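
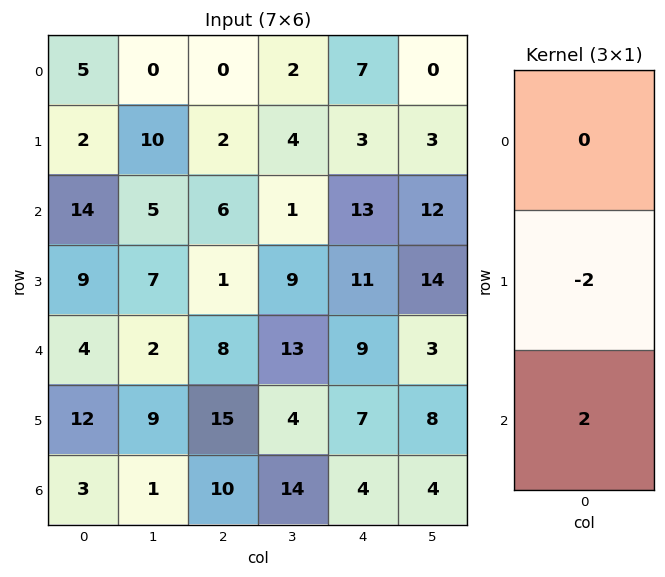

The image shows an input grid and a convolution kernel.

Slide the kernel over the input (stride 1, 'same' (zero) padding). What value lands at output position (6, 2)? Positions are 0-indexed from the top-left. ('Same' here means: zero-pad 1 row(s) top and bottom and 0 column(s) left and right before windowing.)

-20

The receptive field on the zero-padded input at this output position is [15 / 10 / 0]. Elementwise product with the kernel and sum: 10·-2 + 0·2.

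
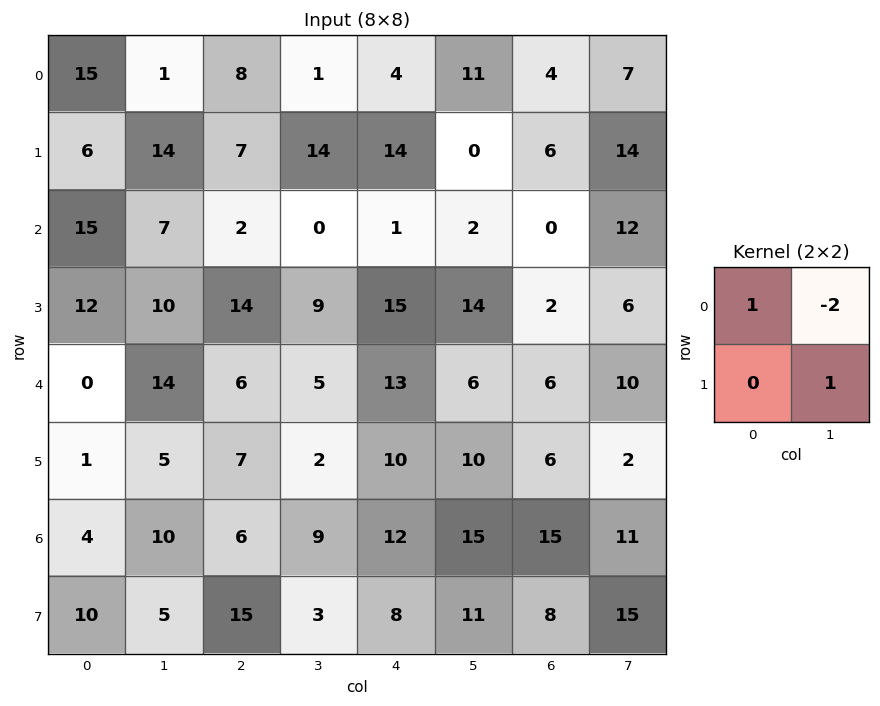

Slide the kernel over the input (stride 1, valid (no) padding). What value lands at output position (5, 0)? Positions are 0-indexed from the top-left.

The receptive field on the input at this output position is [1 5 / 4 10]. Elementwise product with the kernel and sum: 1·1 + 5·-2 + 10·1.

1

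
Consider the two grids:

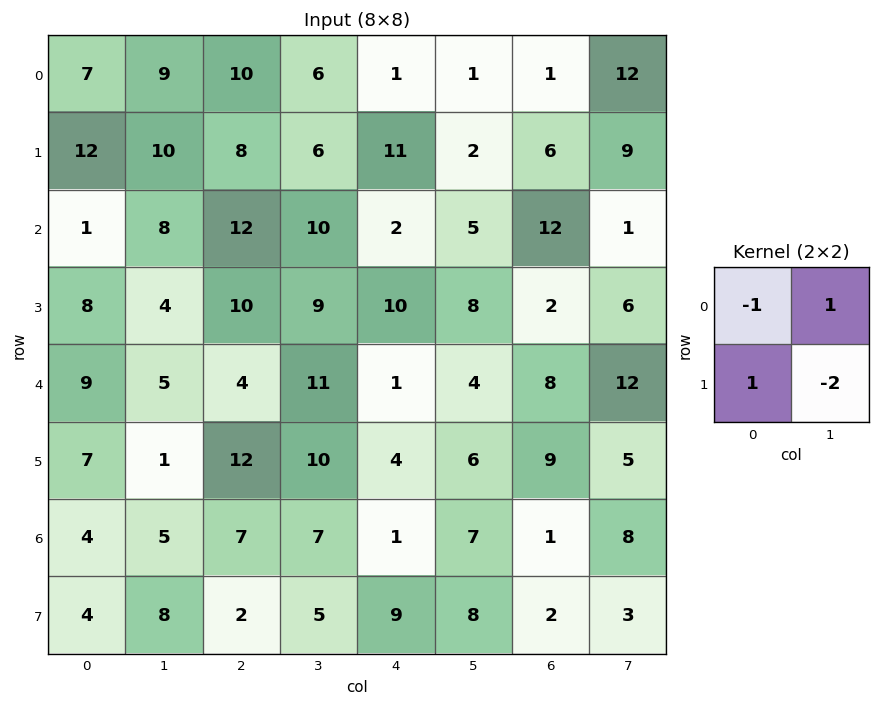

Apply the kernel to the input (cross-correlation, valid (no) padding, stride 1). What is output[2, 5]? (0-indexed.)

11

The receptive field on the input at this output position is [5 12 / 8 2]. Elementwise product with the kernel and sum: 5·-1 + 12·1 + 8·1 + 2·-2.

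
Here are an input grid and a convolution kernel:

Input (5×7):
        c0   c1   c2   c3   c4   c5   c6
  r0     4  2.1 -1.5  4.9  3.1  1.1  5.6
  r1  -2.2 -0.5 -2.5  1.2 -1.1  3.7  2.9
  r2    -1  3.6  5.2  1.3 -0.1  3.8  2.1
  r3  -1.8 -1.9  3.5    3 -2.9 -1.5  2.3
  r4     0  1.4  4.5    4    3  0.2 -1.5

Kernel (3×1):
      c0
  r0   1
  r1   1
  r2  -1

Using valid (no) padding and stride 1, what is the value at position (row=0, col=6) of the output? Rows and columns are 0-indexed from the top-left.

6.4

The receptive field on the input at this output position is [5.6 / 2.9 / 2.1]. Elementwise product with the kernel and sum: 5.6·1 + 2.9·1 + 2.1·-1.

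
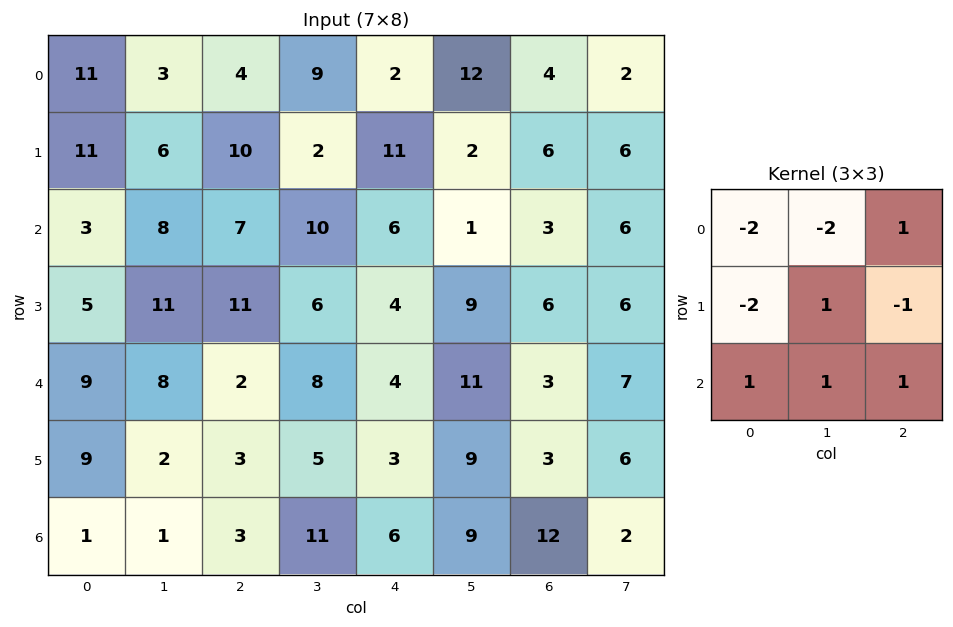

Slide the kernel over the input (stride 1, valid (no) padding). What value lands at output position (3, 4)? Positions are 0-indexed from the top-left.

The receptive field on the input at this output position is [4 9 6 / 4 11 3 / 3 9 3]. Elementwise product with the kernel and sum: 4·-2 + 9·-2 + 6·1 + 4·-2 + 11·1 + 3·-1 + 3·1 + 9·1 + 3·1.

-5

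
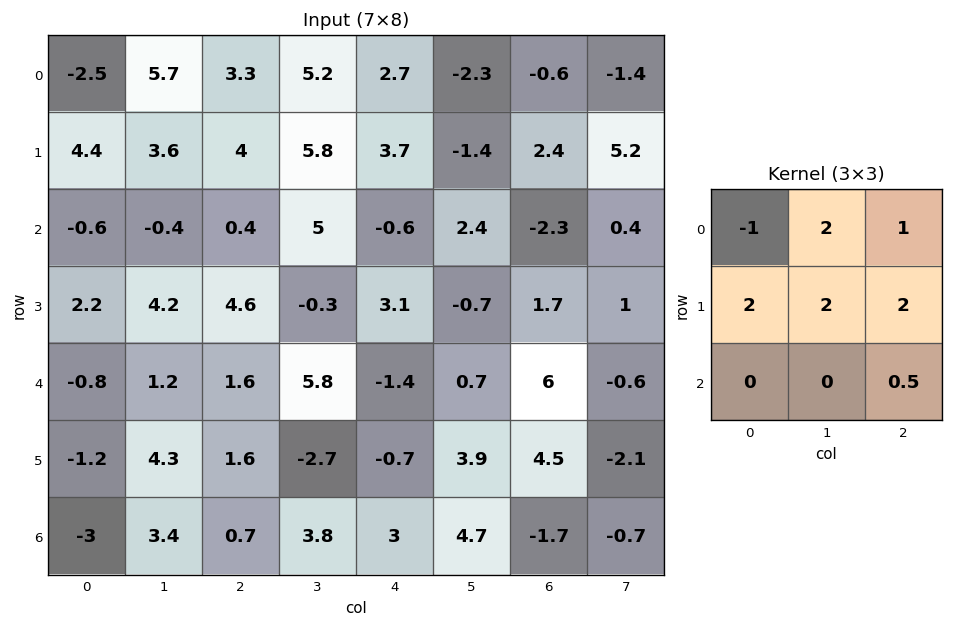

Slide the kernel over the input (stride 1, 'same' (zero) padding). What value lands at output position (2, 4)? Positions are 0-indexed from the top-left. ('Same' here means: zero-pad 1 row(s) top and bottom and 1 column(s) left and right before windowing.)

13.45

The receptive field on the zero-padded input at this output position is [5.8 3.7 -1.4 / 5 -0.6 2.4 / -0.3 3.1 -0.7]. Elementwise product with the kernel and sum: 5.8·-1 + 3.7·2 + -1.4·1 + 5·2 + -0.6·2 + 2.4·2 + -0.7·0.5.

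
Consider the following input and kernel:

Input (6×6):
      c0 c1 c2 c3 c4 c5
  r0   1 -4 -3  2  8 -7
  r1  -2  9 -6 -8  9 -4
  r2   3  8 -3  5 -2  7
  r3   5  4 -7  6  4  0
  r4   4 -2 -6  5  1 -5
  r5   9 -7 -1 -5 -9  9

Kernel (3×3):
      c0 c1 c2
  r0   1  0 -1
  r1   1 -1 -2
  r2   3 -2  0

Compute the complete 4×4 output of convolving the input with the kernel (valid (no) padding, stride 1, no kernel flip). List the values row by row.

-2 55 -46 19
12 44 -52 -1
37 8 -50 13
71 -27 -17 23

Output[0,0]: The receptive field on the input at this output position is [1 -4 -3 / -2 9 -6 / 3 8 -3]. Elementwise product with the kernel and sum: 1·1 + -3·-1 + -2·1 + 9·-1 + -6·-2 + 3·3 + 8·-2.
Output[0,1]: The receptive field on the input at this output position is [-4 -3 2 / 9 -6 -8 / 8 -3 5]. Elementwise product with the kernel and sum: -4·1 + 2·-1 + 9·1 + -6·-1 + -8·-2 + 8·3 + -3·-2.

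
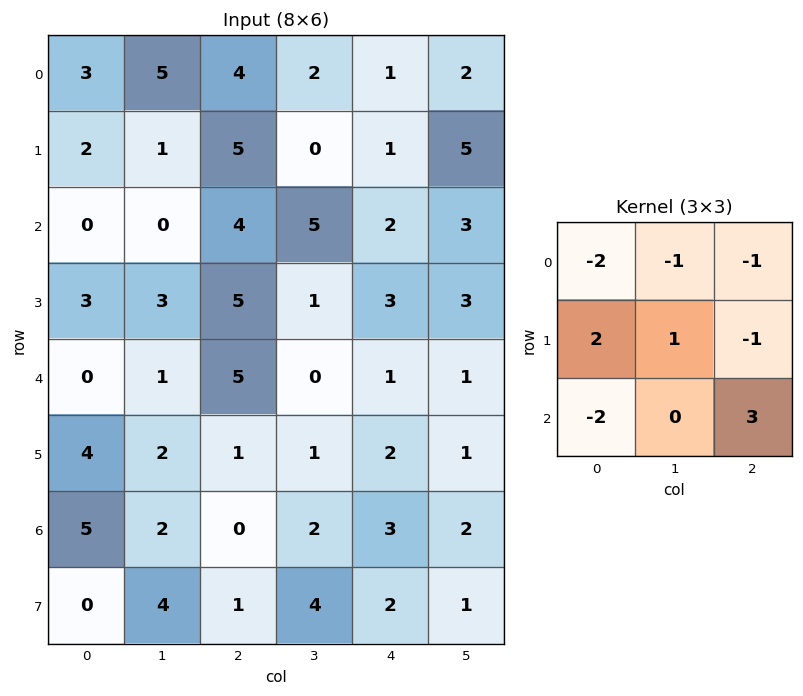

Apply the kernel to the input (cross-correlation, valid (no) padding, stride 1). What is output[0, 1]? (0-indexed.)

The receptive field on the input at this output position is [5 4 2 / 1 5 0 / 0 4 5]. Elementwise product with the kernel and sum: 5·-2 + 4·-1 + 2·-1 + 1·2 + 5·1 + 0·-1 + 0·-2 + 5·3.

6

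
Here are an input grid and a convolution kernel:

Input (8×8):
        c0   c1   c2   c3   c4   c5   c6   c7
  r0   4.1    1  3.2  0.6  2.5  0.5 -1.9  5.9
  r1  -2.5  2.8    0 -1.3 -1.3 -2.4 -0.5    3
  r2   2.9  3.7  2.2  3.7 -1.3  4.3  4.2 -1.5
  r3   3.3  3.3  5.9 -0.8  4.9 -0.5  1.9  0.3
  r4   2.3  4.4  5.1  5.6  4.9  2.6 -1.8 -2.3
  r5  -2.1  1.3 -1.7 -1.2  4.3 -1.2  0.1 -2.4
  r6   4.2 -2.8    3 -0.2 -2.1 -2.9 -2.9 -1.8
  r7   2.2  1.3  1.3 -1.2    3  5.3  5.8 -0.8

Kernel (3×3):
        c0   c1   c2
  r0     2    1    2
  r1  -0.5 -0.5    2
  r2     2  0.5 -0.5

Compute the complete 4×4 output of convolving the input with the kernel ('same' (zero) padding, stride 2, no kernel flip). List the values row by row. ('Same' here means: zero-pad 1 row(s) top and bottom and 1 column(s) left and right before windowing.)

-2.7 5.35 -2.6 5.95
9.05 17.4 -0.2 -6.75
15.85 19.7 2.6 -4.65
-6.75 1.85 -8.7 6.1

Output[0,0]: The receptive field on the zero-padded input at this output position is [0 0 0 / 0 4.1 1 / 0 -2.5 2.8]. Elementwise product with the kernel and sum: 0·2 + 0·1 + 0·2 + 0·-0.5 + 4.1·-0.5 + 1·2 + 0·2 + -2.5·0.5 + 2.8·-0.5.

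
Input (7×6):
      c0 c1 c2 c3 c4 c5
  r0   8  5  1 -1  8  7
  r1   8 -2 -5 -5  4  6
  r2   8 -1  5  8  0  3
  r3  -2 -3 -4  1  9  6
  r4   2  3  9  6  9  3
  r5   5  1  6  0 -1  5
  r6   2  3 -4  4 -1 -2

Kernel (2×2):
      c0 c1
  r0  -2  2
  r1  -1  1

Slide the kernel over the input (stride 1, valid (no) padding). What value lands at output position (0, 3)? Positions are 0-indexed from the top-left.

27

The receptive field on the input at this output position is [-1 8 / -5 4]. Elementwise product with the kernel and sum: -1·-2 + 8·2 + -5·-1 + 4·1.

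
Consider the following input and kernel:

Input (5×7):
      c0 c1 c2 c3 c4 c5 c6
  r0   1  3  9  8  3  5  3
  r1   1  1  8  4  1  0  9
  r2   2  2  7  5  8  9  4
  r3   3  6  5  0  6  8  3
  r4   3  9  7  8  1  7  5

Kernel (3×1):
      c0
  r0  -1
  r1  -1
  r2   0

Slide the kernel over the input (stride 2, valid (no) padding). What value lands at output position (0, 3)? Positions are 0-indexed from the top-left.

The receptive field on the input at this output position is [3 / 9 / 4]. Elementwise product with the kernel and sum: 3·-1 + 9·-1.

-12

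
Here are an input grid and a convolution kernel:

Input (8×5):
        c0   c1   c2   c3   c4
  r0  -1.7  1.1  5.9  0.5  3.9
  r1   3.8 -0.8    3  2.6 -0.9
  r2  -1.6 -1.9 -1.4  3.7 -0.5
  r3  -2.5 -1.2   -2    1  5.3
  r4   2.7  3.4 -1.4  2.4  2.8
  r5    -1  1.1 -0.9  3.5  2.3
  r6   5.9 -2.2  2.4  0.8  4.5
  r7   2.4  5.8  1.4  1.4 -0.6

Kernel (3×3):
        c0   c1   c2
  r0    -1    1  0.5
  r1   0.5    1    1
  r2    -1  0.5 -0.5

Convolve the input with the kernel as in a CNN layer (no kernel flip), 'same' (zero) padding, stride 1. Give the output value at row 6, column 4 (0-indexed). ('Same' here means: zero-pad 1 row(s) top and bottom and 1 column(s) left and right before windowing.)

2

The receptive field on the zero-padded input at this output position is [3.5 2.3 0 / 0.8 4.5 0 / 1.4 -0.6 0]. Elementwise product with the kernel and sum: 3.5·-1 + 2.3·1 + 0·0.5 + 0.8·0.5 + 4.5·1 + 0·1 + 1.4·-1 + -0.6·0.5 + 0·-0.5.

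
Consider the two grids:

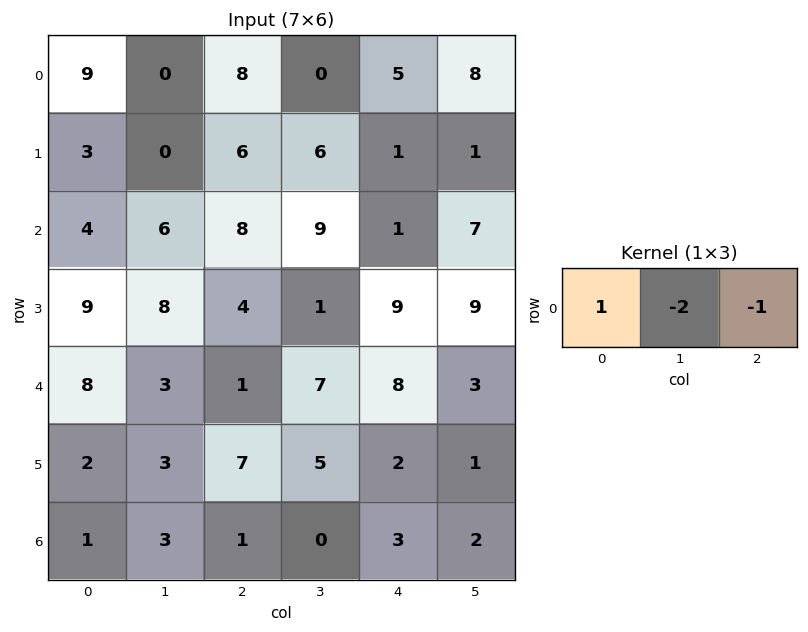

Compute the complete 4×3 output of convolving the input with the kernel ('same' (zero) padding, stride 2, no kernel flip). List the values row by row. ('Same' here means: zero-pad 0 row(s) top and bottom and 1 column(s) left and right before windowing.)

Output[0,0]: The receptive field on the zero-padded input at this output position is [0 9 0]. Elementwise product with the kernel and sum: 0·1 + 9·-2 + 0·-1.

-18 -16 -18
-14 -19 0
-19 -6 -12
-5 1 -8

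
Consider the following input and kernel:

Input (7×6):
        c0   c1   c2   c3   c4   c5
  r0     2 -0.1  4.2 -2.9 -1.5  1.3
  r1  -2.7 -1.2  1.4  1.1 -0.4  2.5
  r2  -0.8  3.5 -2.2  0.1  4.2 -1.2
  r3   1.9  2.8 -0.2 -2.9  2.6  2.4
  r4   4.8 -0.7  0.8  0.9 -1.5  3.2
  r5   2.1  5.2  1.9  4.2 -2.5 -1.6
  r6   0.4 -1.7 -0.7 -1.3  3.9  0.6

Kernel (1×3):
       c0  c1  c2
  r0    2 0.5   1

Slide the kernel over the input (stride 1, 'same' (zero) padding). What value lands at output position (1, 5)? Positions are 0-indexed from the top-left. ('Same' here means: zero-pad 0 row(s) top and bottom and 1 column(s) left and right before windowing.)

0.45

The receptive field on the zero-padded input at this output position is [-0.4 2.5 0]. Elementwise product with the kernel and sum: -0.4·2 + 2.5·0.5 + 0·1.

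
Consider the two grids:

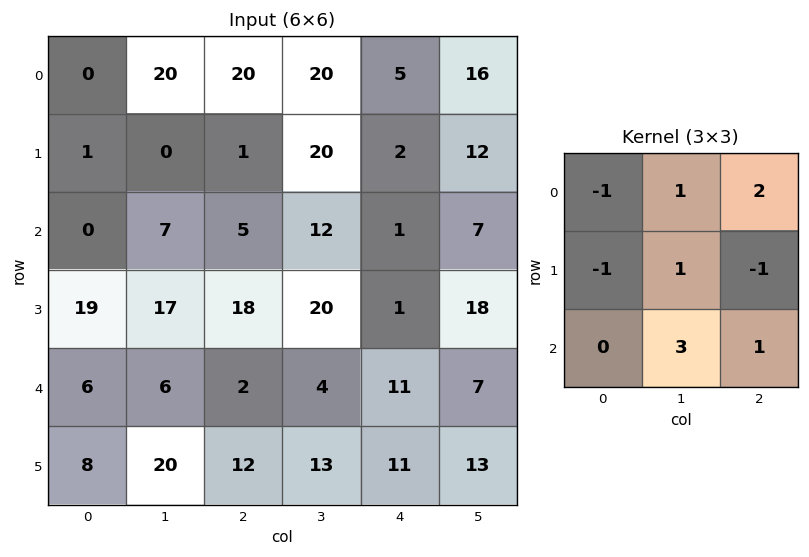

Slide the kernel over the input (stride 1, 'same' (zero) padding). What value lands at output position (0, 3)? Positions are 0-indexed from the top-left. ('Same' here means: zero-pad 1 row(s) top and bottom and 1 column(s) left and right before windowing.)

57

The receptive field on the zero-padded input at this output position is [0 0 0 / 20 20 5 / 1 20 2]. Elementwise product with the kernel and sum: 0·-1 + 0·1 + 0·2 + 20·-1 + 20·1 + 5·-1 + 20·3 + 2·1.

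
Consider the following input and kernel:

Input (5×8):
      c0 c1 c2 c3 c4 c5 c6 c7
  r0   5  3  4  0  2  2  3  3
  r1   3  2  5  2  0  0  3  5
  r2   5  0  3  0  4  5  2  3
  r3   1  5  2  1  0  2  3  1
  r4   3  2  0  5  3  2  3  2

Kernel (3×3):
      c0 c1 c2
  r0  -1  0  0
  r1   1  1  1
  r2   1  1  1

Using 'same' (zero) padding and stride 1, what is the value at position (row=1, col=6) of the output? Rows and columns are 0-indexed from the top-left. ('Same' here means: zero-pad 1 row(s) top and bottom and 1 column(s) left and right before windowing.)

The receptive field on the zero-padded input at this output position is [2 3 3 / 0 3 5 / 5 2 3]. Elementwise product with the kernel and sum: 2·-1 + 0·1 + 3·1 + 5·1 + 5·1 + 2·1 + 3·1.

16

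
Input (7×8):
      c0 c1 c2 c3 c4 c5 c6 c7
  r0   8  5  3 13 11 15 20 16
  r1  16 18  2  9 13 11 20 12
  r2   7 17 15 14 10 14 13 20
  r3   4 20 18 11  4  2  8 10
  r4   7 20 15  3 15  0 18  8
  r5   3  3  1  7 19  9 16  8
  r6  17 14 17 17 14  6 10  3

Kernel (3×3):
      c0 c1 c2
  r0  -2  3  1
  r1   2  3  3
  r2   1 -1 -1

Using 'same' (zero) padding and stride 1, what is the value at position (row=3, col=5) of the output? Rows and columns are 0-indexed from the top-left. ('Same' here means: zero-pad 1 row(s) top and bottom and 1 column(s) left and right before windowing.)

70

The receptive field on the zero-padded input at this output position is [10 14 13 / 4 2 8 / 15 0 18]. Elementwise product with the kernel and sum: 10·-2 + 14·3 + 13·1 + 4·2 + 2·3 + 8·3 + 15·1 + 0·-1 + 18·-1.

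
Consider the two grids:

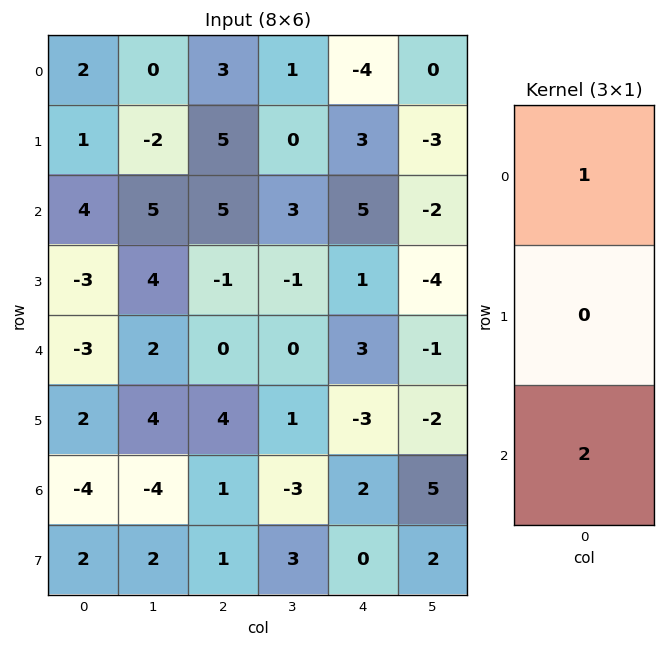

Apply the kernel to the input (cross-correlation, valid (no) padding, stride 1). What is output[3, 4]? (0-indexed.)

The receptive field on the input at this output position is [1 / 3 / -3]. Elementwise product with the kernel and sum: 1·1 + -3·2.

-5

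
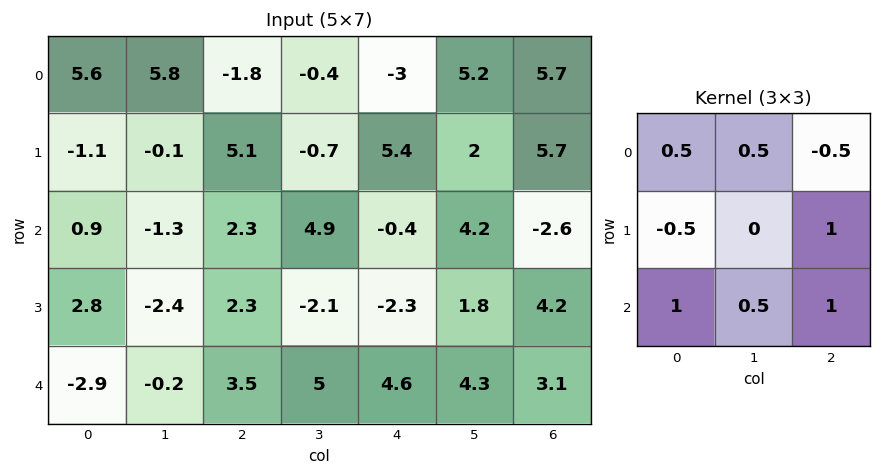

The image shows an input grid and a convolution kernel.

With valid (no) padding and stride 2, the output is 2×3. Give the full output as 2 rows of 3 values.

14.8 7.6 0.35
0.05 10.95 18.4

Output[0,0]: The receptive field on the input at this output position is [5.6 5.8 -1.8 / -1.1 -0.1 5.1 / 0.9 -1.3 2.3]. Elementwise product with the kernel and sum: 5.6·0.5 + 5.8·0.5 + -1.8·-0.5 + -1.1·-0.5 + 5.1·1 + 0.9·1 + -1.3·0.5 + 2.3·1.
Output[0,1]: The receptive field on the input at this output position is [-1.8 -0.4 -3 / 5.1 -0.7 5.4 / 2.3 4.9 -0.4]. Elementwise product with the kernel and sum: -1.8·0.5 + -0.4·0.5 + -3·-0.5 + 5.1·-0.5 + 5.4·1 + 2.3·1 + 4.9·0.5 + -0.4·1.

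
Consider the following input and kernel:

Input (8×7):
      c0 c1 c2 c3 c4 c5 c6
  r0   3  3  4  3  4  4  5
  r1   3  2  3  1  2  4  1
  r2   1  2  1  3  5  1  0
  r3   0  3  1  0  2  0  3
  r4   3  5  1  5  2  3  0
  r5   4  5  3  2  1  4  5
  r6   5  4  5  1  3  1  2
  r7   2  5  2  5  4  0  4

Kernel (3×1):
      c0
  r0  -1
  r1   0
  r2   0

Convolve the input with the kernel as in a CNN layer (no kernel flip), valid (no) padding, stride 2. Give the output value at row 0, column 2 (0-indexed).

The receptive field on the input at this output position is [4 / 2 / 5]. Elementwise product with the kernel and sum: 4·-1.

-4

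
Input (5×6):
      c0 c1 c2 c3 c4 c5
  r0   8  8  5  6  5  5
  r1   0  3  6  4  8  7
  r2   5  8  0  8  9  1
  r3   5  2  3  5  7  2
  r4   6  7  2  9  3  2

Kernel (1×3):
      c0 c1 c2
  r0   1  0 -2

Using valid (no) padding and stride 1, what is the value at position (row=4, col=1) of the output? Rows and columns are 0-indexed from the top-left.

The receptive field on the input at this output position is [7 2 9]. Elementwise product with the kernel and sum: 7·1 + 9·-2.

-11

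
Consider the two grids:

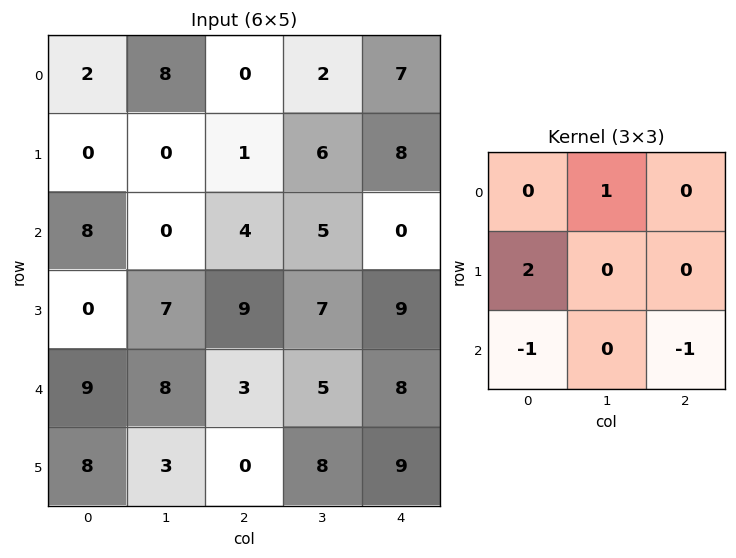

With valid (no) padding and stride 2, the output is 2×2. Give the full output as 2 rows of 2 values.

-4 0
-12 12

Output[0,0]: The receptive field on the input at this output position is [2 8 0 / 0 0 1 / 8 0 4]. Elementwise product with the kernel and sum: 8·1 + 0·2 + 8·-1 + 4·-1.
Output[0,1]: The receptive field on the input at this output position is [0 2 7 / 1 6 8 / 4 5 0]. Elementwise product with the kernel and sum: 2·1 + 1·2 + 4·-1 + 0·-1.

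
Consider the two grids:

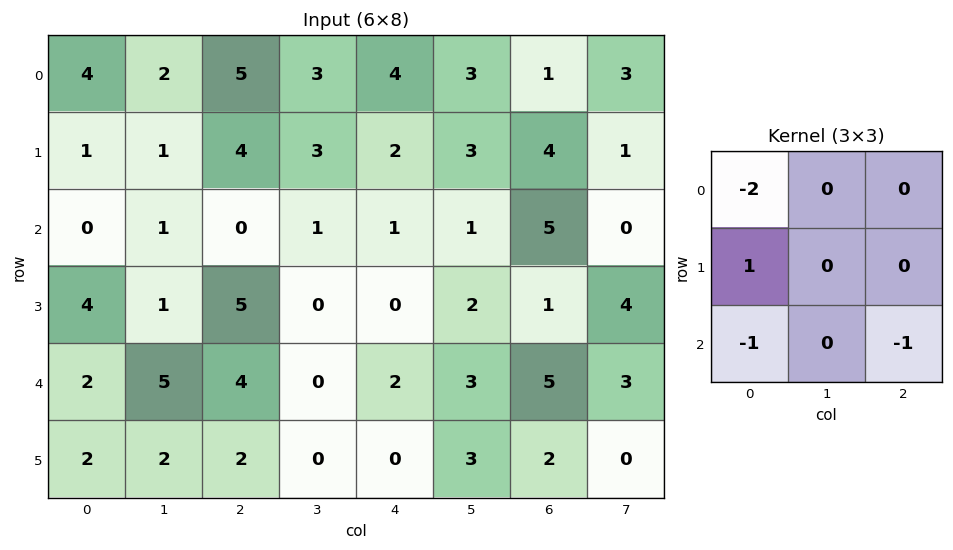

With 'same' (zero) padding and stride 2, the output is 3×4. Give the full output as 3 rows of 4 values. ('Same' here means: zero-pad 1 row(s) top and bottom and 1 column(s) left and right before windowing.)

Output[0,0]: The receptive field on the zero-padded input at this output position is [0 0 0 / 0 4 2 / 0 1 1]. Elementwise product with the kernel and sum: 0·-2 + 0·1 + 0·-1 + 1·-1.

-1 -2 -3 -1
-1 -2 -7 -11
-2 1 -3 -4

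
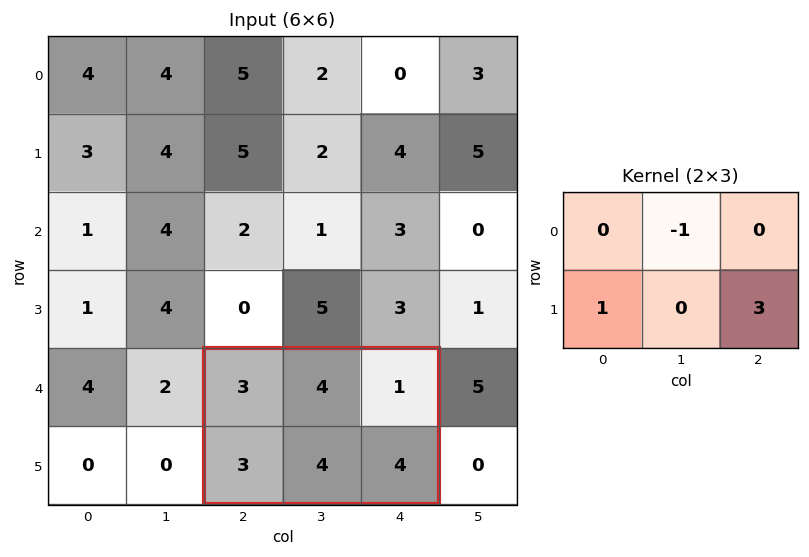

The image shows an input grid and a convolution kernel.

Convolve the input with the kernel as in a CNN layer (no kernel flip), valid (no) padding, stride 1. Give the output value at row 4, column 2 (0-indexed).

11

The receptive field on the input at this output position is [3 4 1 / 3 4 4]. Elementwise product with the kernel and sum: 4·-1 + 3·1 + 4·3.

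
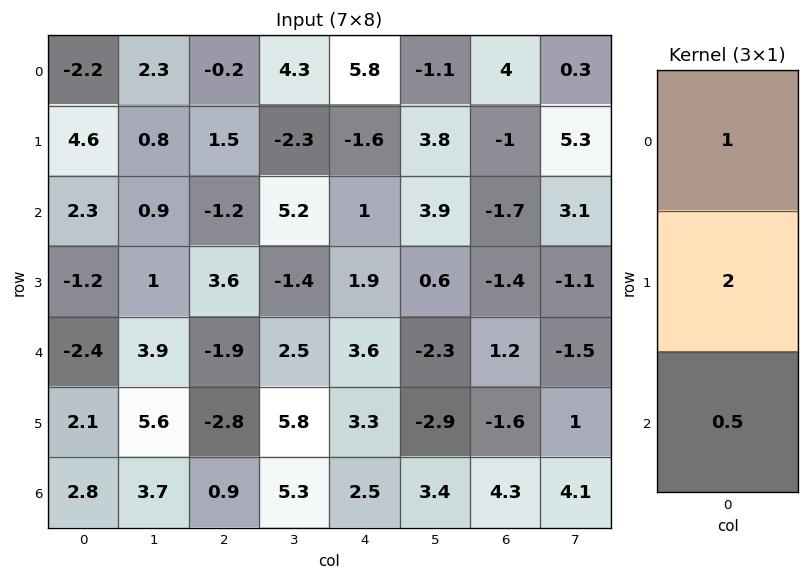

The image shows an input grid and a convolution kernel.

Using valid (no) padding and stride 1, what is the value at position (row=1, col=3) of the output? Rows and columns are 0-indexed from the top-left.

7.4

The receptive field on the input at this output position is [-2.3 / 5.2 / -1.4]. Elementwise product with the kernel and sum: -2.3·1 + 5.2·2 + -1.4·0.5.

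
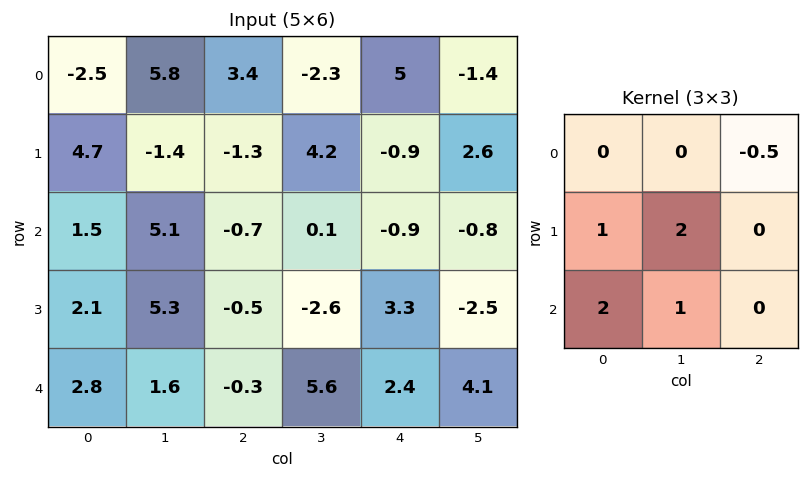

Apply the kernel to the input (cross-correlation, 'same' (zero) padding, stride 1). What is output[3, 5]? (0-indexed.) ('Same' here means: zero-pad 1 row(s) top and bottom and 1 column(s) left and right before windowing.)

7.2

The receptive field on the zero-padded input at this output position is [-0.9 -0.8 0 / 3.3 -2.5 0 / 2.4 4.1 0]. Elementwise product with the kernel and sum: 0·-0.5 + 3.3·1 + -2.5·2 + 2.4·2 + 4.1·1.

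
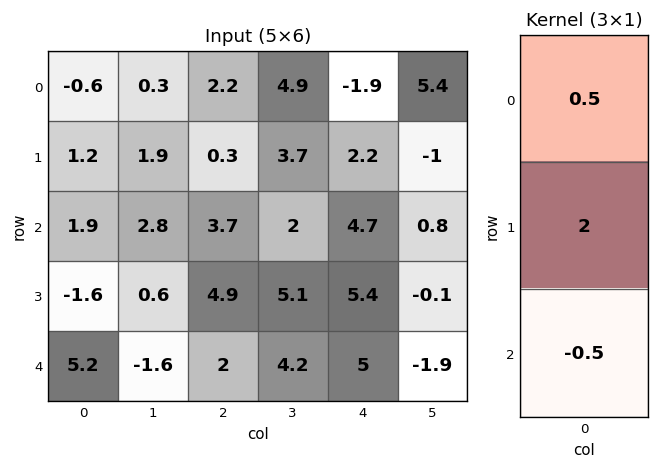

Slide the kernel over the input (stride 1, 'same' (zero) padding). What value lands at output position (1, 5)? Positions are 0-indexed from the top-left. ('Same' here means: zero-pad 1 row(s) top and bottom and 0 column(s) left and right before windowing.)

0.3

The receptive field on the zero-padded input at this output position is [5.4 / -1 / 0.8]. Elementwise product with the kernel and sum: 5.4·0.5 + -1·2 + 0.8·-0.5.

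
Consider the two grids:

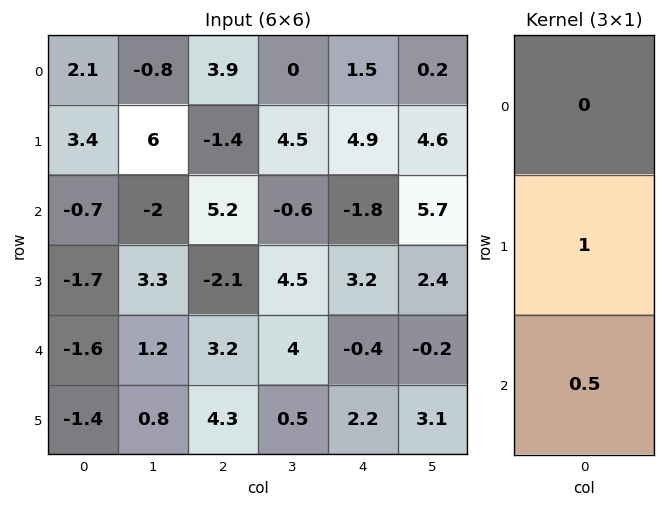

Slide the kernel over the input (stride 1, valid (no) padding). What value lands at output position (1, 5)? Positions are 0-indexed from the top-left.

6.9

The receptive field on the input at this output position is [4.6 / 5.7 / 2.4]. Elementwise product with the kernel and sum: 5.7·1 + 2.4·0.5.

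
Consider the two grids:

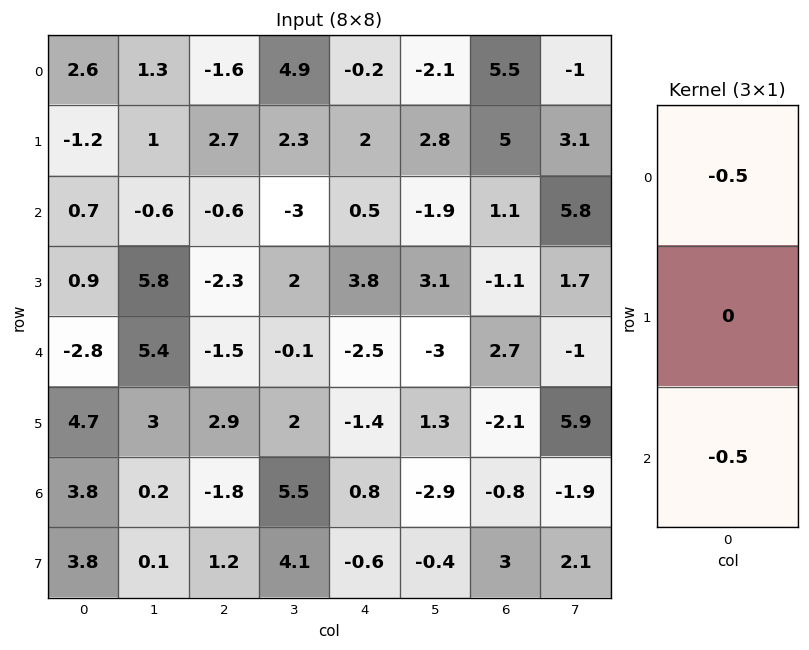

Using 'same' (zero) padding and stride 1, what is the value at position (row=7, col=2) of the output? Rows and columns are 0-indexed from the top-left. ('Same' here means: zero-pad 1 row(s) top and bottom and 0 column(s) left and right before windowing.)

The receptive field on the zero-padded input at this output position is [-1.8 / 1.2 / 0]. Elementwise product with the kernel and sum: -1.8·-0.5 + 0·-0.5.

0.9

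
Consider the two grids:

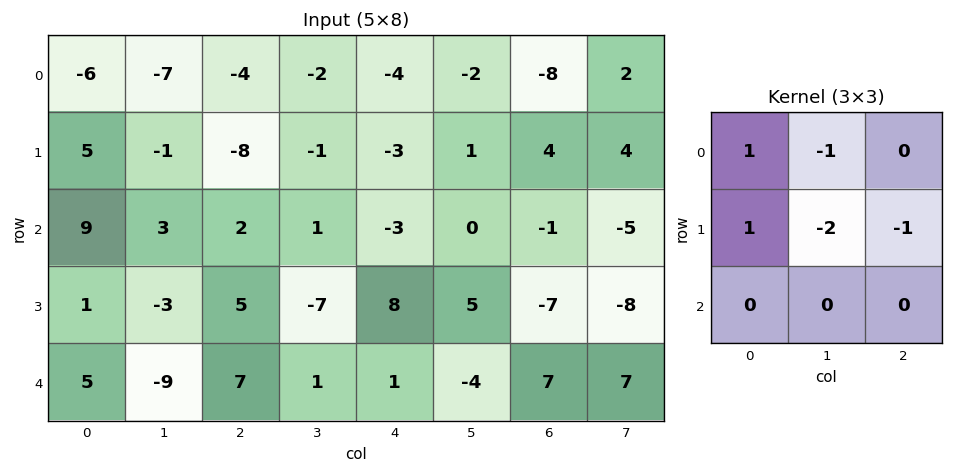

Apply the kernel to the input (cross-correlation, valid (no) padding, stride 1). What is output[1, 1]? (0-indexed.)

5

The receptive field on the input at this output position is [-1 -8 -1 / 3 2 1 / -3 5 -7]. Elementwise product with the kernel and sum: -1·1 + -8·-1 + 3·1 + 2·-2 + 1·-1.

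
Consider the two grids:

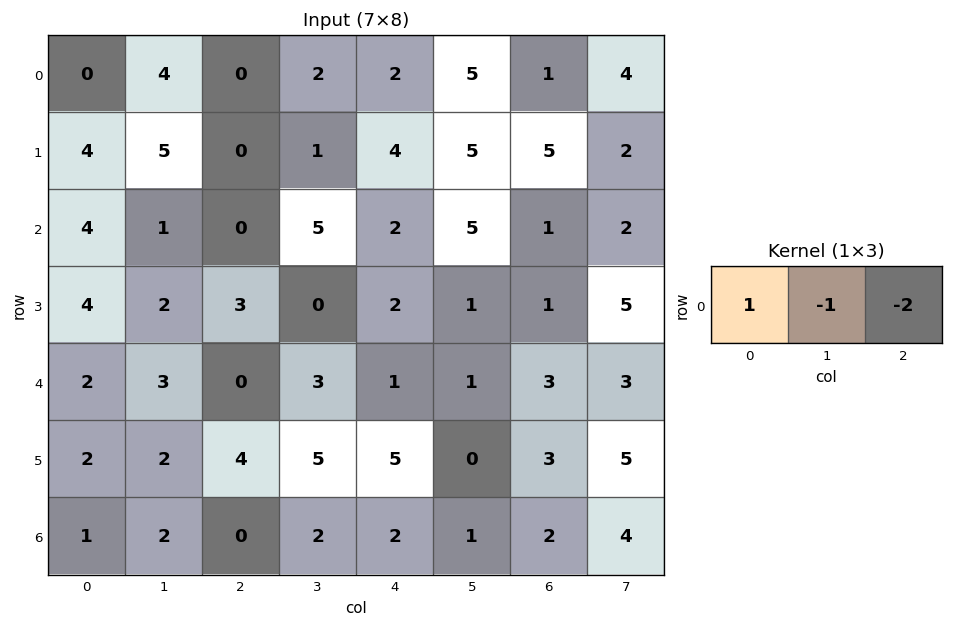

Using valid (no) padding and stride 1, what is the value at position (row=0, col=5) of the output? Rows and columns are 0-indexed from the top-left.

-4

The receptive field on the input at this output position is [5 1 4]. Elementwise product with the kernel and sum: 5·1 + 1·-1 + 4·-2.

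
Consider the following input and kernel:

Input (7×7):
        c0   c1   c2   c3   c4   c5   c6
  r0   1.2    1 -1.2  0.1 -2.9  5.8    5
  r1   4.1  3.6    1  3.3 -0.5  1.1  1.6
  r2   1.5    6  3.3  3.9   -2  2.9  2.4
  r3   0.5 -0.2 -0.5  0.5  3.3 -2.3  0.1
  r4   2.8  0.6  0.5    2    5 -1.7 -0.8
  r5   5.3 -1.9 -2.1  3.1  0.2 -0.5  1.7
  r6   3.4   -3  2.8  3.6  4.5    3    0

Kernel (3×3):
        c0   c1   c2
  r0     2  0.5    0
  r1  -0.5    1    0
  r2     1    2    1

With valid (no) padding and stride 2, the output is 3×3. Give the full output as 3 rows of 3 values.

21.25 9.55 4.65
10.05 18.8 -5.7
1.55 20.65 19.05

Output[0,0]: The receptive field on the input at this output position is [1.2 1 -1.2 / 4.1 3.6 1 / 1.5 6 3.3]. Elementwise product with the kernel and sum: 1.2·2 + 1·0.5 + 4.1·-0.5 + 3.6·1 + 1.5·1 + 6·2 + 3.3·1.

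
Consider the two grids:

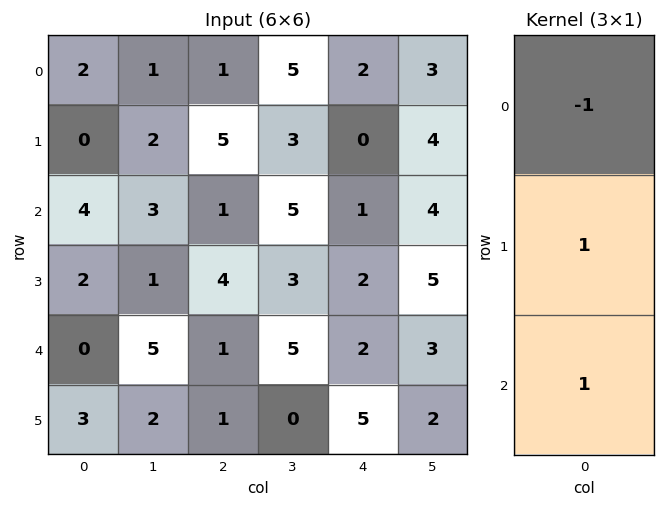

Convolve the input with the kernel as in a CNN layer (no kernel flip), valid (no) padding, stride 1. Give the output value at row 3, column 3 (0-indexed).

The receptive field on the input at this output position is [3 / 5 / 0]. Elementwise product with the kernel and sum: 3·-1 + 5·1 + 0·1.

2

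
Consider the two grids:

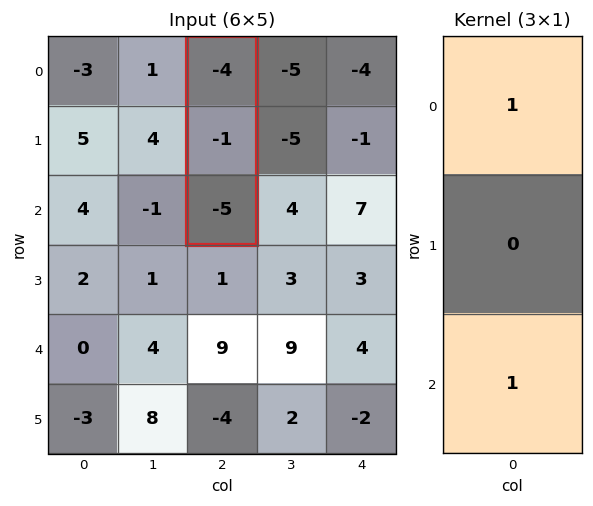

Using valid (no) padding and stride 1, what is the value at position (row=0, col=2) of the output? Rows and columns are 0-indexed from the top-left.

The receptive field on the input at this output position is [-4 / -1 / -5]. Elementwise product with the kernel and sum: -4·1 + -5·1.

-9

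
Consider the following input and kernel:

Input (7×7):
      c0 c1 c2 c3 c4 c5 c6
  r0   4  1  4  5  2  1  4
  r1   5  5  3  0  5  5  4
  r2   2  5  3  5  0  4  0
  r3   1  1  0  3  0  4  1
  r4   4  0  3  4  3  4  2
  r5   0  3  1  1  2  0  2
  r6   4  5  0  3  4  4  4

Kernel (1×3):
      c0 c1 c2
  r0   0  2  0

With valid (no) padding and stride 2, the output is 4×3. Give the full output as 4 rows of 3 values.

2 10 2
10 10 8
0 8 8
10 6 8

Output[0,0]: The receptive field on the input at this output position is [4 1 4]. Elementwise product with the kernel and sum: 1·2.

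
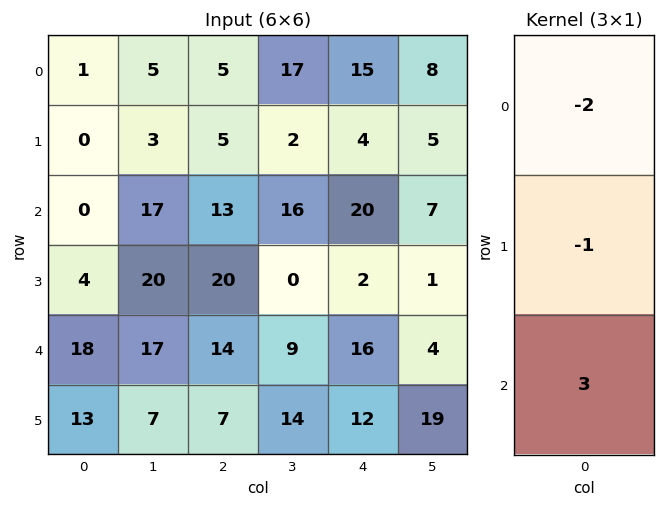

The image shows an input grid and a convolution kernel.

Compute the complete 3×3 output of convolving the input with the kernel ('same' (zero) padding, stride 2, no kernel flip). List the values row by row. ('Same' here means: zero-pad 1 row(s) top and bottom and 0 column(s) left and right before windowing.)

Output[0,0]: The receptive field on the zero-padded input at this output position is [0 / 1 / 0]. Elementwise product with the kernel and sum: 0·-2 + 1·-1 + 0·3.

-1 10 -3
12 37 -22
13 -33 16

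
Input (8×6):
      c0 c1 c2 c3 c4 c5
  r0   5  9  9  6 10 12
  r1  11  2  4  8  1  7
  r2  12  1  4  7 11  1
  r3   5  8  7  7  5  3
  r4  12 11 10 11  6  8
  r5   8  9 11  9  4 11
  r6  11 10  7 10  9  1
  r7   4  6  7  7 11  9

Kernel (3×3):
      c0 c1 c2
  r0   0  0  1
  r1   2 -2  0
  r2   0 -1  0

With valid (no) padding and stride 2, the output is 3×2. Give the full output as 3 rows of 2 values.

26 -5
-13 0
-2 0

Output[0,0]: The receptive field on the input at this output position is [5 9 9 / 11 2 4 / 12 1 4]. Elementwise product with the kernel and sum: 9·1 + 11·2 + 2·-2 + 1·-1.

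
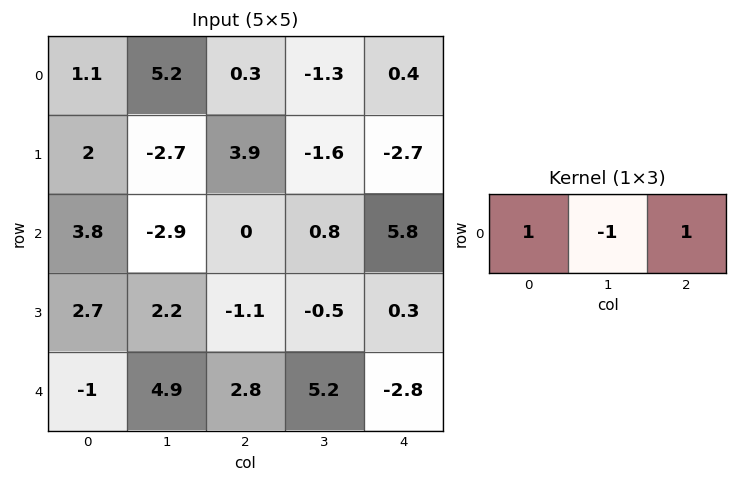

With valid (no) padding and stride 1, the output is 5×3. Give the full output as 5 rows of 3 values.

Output[0,0]: The receptive field on the input at this output position is [1.1 5.2 0.3]. Elementwise product with the kernel and sum: 1.1·1 + 5.2·-1 + 0.3·1.

-3.8 3.6 2
8.6 -8.2 2.8
6.7 -2.1 5
-0.6 2.8 -0.3
-3.1 7.3 -5.2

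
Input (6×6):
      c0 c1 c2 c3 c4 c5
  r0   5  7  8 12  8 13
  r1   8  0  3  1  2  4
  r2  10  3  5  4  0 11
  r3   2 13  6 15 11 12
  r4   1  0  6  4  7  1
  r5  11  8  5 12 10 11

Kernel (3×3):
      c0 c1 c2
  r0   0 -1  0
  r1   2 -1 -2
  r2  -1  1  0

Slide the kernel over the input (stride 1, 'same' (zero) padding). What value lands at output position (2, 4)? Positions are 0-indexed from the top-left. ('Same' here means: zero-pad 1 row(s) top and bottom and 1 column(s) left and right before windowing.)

-20

The receptive field on the zero-padded input at this output position is [1 2 4 / 4 0 11 / 15 11 12]. Elementwise product with the kernel and sum: 2·-1 + 4·2 + 0·-1 + 11·-2 + 15·-1 + 11·1.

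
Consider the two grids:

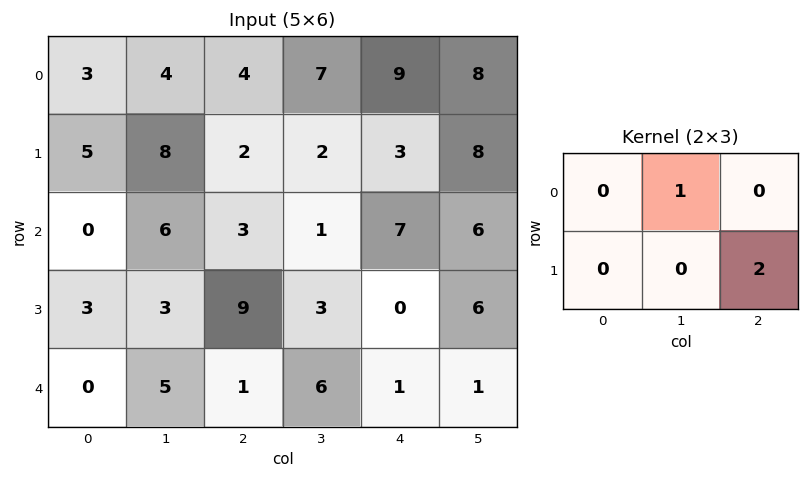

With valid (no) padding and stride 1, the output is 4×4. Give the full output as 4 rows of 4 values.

Output[0,0]: The receptive field on the input at this output position is [3 4 4 / 5 8 2]. Elementwise product with the kernel and sum: 4·1 + 2·2.

8 8 13 25
14 4 16 15
24 9 1 19
5 21 5 2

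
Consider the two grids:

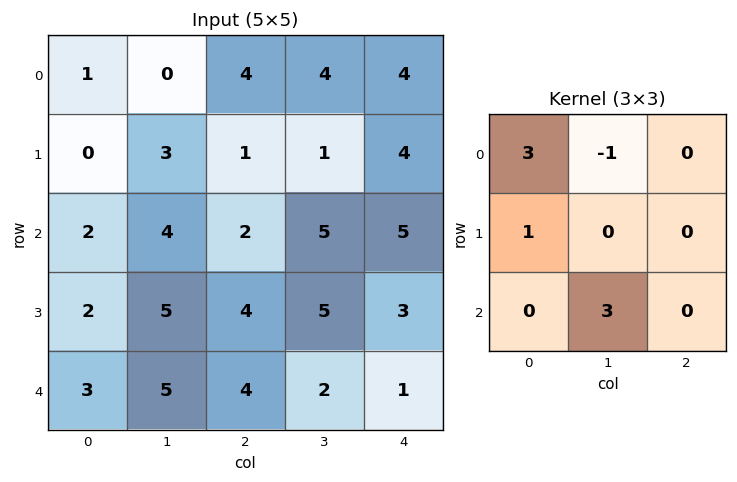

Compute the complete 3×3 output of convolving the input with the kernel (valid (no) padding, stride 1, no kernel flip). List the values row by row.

15 5 24
14 24 19
19 27 11

Output[0,0]: The receptive field on the input at this output position is [1 0 4 / 0 3 1 / 2 4 2]. Elementwise product with the kernel and sum: 1·3 + 0·-1 + 0·1 + 4·3.
Output[0,1]: The receptive field on the input at this output position is [0 4 4 / 3 1 1 / 4 2 5]. Elementwise product with the kernel and sum: 0·3 + 4·-1 + 3·1 + 2·3.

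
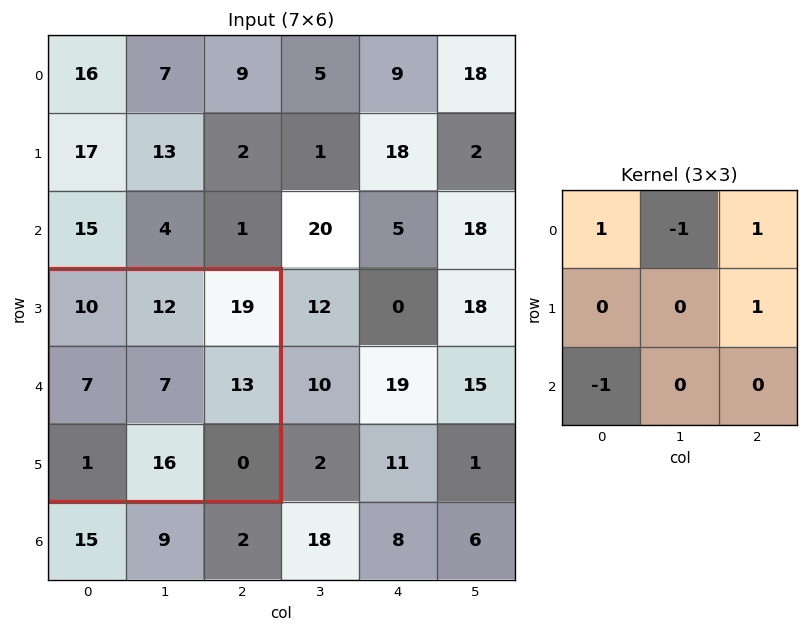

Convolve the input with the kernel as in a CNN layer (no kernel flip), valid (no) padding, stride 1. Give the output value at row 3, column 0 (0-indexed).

29

The receptive field on the input at this output position is [10 12 19 / 7 7 13 / 1 16 0]. Elementwise product with the kernel and sum: 10·1 + 12·-1 + 19·1 + 13·1 + 1·-1.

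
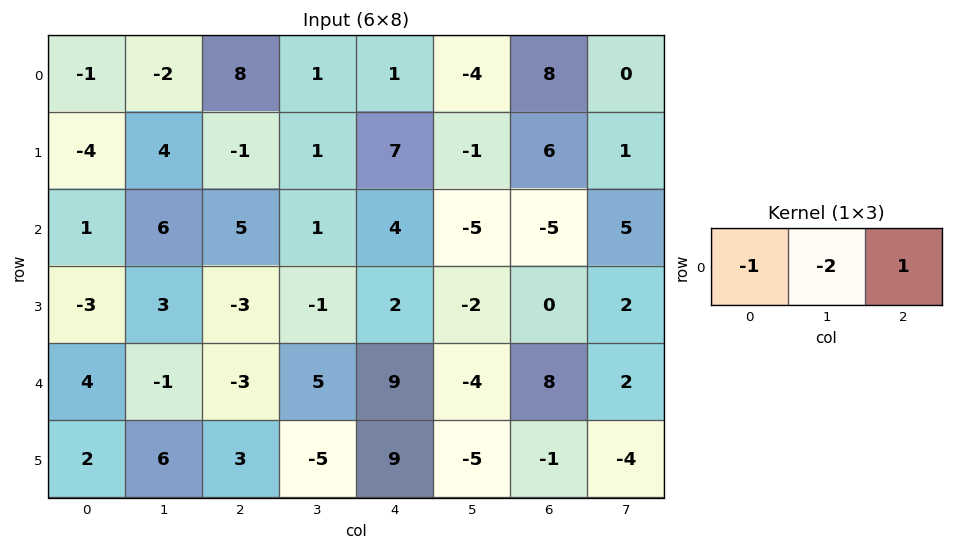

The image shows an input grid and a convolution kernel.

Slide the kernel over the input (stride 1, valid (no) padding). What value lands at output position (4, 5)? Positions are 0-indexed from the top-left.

-10

The receptive field on the input at this output position is [-4 8 2]. Elementwise product with the kernel and sum: -4·-1 + 8·-2 + 2·1.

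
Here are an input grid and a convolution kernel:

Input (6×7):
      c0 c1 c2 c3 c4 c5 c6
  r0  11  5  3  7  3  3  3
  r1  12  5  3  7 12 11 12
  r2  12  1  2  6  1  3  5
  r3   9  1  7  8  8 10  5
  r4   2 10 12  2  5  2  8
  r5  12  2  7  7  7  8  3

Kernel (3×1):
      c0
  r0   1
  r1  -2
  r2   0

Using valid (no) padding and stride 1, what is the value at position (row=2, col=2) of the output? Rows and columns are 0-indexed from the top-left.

The receptive field on the input at this output position is [2 / 7 / 12]. Elementwise product with the kernel and sum: 2·1 + 7·-2.

-12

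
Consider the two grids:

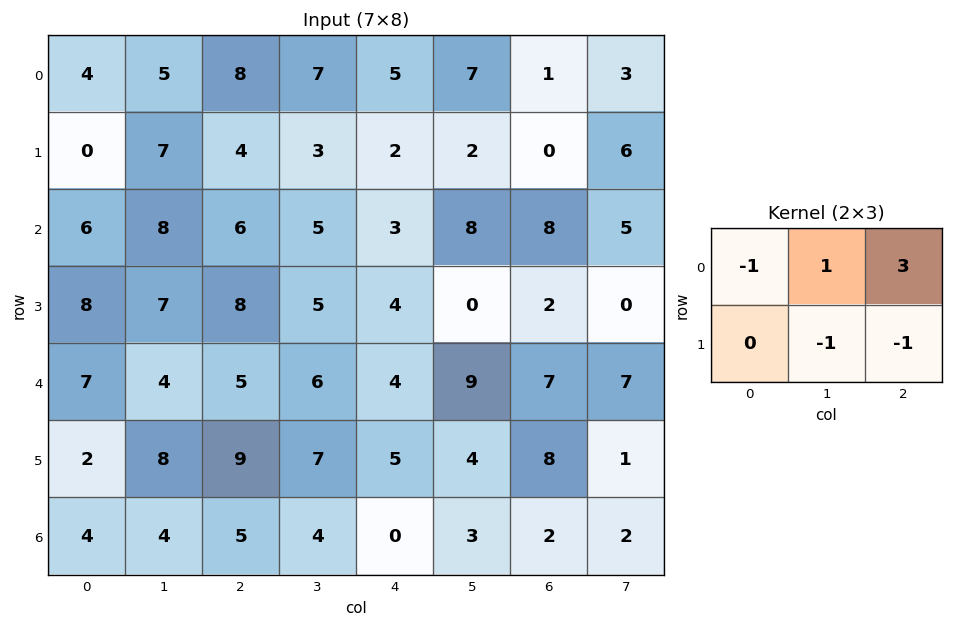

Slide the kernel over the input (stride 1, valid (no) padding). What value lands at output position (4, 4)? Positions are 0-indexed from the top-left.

The receptive field on the input at this output position is [4 9 7 / 5 4 8]. Elementwise product with the kernel and sum: 4·-1 + 9·1 + 7·3 + 4·-1 + 8·-1.

14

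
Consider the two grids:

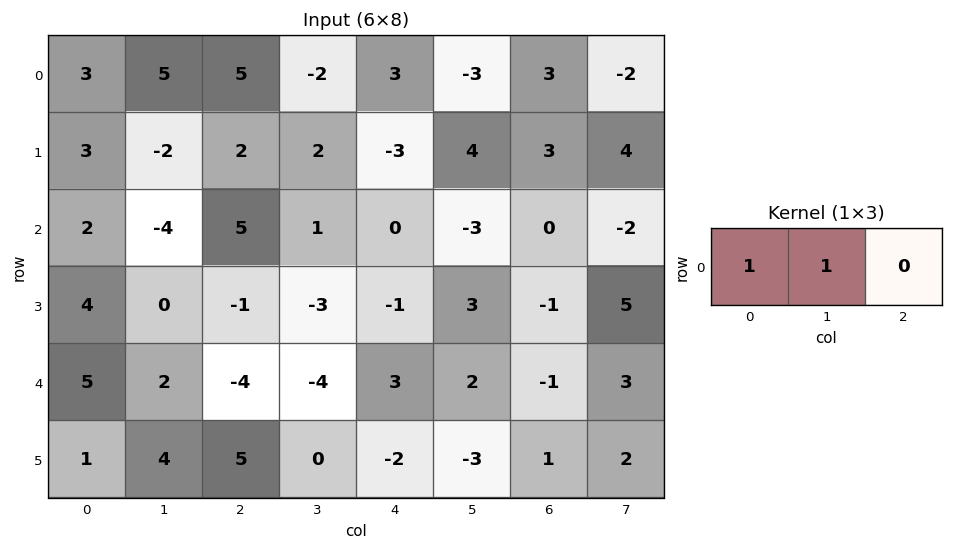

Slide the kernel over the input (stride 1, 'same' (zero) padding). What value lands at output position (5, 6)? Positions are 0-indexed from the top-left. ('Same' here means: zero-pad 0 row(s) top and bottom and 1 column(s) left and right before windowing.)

The receptive field on the zero-padded input at this output position is [-3 1 2]. Elementwise product with the kernel and sum: -3·1 + 1·1.

-2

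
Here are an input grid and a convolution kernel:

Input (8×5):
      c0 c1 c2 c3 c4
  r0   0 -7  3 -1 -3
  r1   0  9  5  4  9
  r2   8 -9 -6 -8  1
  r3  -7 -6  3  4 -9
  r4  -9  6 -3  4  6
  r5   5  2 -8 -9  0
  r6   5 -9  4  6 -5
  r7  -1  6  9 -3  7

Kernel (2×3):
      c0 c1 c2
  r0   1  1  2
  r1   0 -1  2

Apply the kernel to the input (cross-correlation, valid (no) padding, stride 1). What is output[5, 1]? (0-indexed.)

The receptive field on the input at this output position is [2 -8 -9 / -9 4 6]. Elementwise product with the kernel and sum: 2·1 + -8·1 + -9·2 + 4·-1 + 6·2.

-16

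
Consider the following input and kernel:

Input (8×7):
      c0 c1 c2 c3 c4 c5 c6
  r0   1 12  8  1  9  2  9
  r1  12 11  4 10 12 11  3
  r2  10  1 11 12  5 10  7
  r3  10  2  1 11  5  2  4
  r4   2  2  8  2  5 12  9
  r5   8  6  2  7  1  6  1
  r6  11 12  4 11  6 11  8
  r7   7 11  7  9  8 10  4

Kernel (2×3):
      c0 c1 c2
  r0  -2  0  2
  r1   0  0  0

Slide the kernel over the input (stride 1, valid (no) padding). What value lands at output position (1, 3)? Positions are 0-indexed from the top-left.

The receptive field on the input at this output position is [10 12 11 / 12 5 10]. Elementwise product with the kernel and sum: 10·-2 + 11·2.

2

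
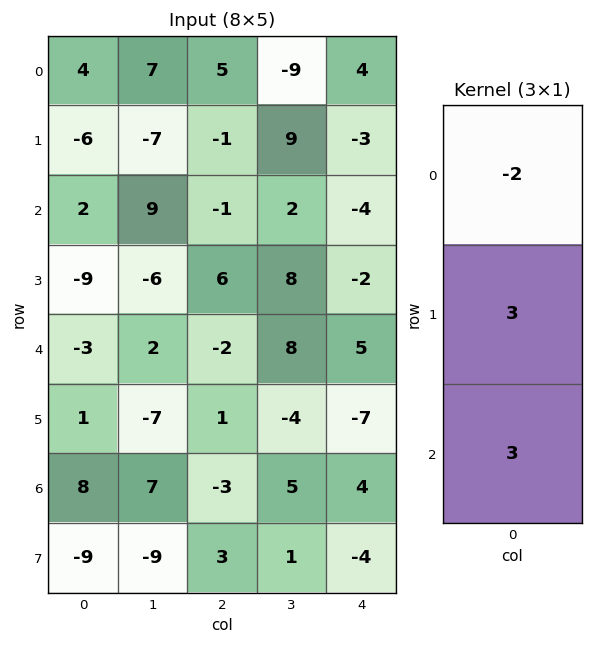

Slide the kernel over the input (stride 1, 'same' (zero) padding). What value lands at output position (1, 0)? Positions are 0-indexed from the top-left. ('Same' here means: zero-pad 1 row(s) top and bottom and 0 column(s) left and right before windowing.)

The receptive field on the zero-padded input at this output position is [4 / -6 / 2]. Elementwise product with the kernel and sum: 4·-2 + -6·3 + 2·3.

-20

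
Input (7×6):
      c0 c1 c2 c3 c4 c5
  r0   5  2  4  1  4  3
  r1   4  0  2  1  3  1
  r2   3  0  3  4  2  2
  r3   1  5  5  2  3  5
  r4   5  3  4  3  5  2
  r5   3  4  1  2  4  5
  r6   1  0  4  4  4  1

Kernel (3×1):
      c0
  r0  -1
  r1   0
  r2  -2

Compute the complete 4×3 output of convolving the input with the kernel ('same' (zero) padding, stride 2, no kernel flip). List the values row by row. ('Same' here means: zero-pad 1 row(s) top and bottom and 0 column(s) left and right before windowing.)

-8 -4 -6
-6 -12 -9
-7 -7 -11
-3 -1 -4

Output[0,0]: The receptive field on the zero-padded input at this output position is [0 / 5 / 4]. Elementwise product with the kernel and sum: 0·-1 + 4·-2.
Output[0,1]: The receptive field on the zero-padded input at this output position is [0 / 4 / 2]. Elementwise product with the kernel and sum: 0·-1 + 2·-2.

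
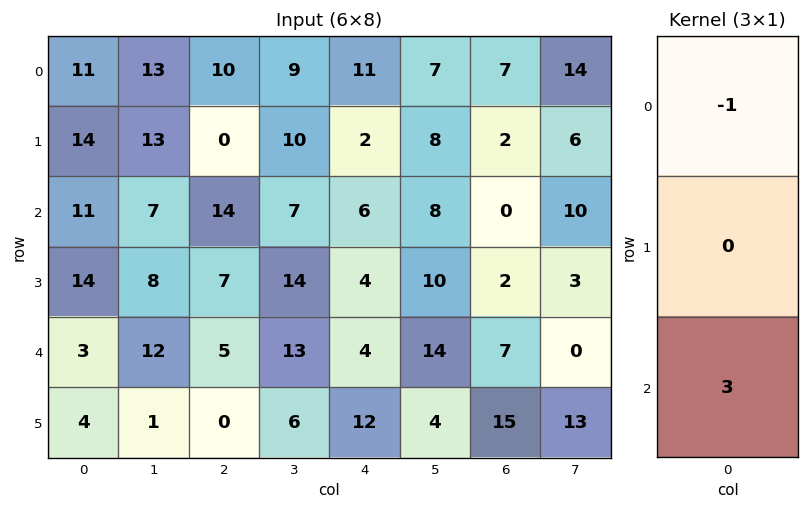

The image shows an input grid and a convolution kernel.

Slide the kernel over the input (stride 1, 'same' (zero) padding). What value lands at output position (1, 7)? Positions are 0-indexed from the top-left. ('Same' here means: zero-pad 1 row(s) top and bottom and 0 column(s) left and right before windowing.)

The receptive field on the zero-padded input at this output position is [14 / 6 / 10]. Elementwise product with the kernel and sum: 14·-1 + 10·3.

16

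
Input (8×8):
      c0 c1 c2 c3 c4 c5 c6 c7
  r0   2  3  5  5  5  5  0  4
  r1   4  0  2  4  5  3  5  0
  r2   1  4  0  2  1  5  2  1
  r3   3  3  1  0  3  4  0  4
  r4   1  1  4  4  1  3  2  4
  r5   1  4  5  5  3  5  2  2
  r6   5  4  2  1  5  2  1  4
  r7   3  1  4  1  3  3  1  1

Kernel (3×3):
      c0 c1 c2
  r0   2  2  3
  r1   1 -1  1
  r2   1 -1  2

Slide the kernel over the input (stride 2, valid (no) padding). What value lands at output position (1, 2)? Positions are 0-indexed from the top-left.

19

The receptive field on the input at this output position is [1 5 2 / 3 4 0 / 1 3 2]. Elementwise product with the kernel and sum: 1·2 + 5·2 + 2·3 + 3·1 + 4·-1 + 0·1 + 1·1 + 3·-1 + 2·2.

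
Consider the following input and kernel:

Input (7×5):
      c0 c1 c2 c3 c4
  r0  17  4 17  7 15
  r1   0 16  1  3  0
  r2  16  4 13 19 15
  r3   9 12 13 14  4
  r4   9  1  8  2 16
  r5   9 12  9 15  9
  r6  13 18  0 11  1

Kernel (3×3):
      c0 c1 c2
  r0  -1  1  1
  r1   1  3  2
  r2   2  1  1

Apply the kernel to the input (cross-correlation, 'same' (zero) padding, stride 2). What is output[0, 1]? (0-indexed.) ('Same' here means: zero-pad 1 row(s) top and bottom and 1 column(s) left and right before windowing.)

105

The receptive field on the zero-padded input at this output position is [0 0 0 / 4 17 7 / 16 1 3]. Elementwise product with the kernel and sum: 0·-1 + 0·1 + 0·1 + 4·1 + 17·3 + 7·2 + 16·2 + 1·1 + 3·1.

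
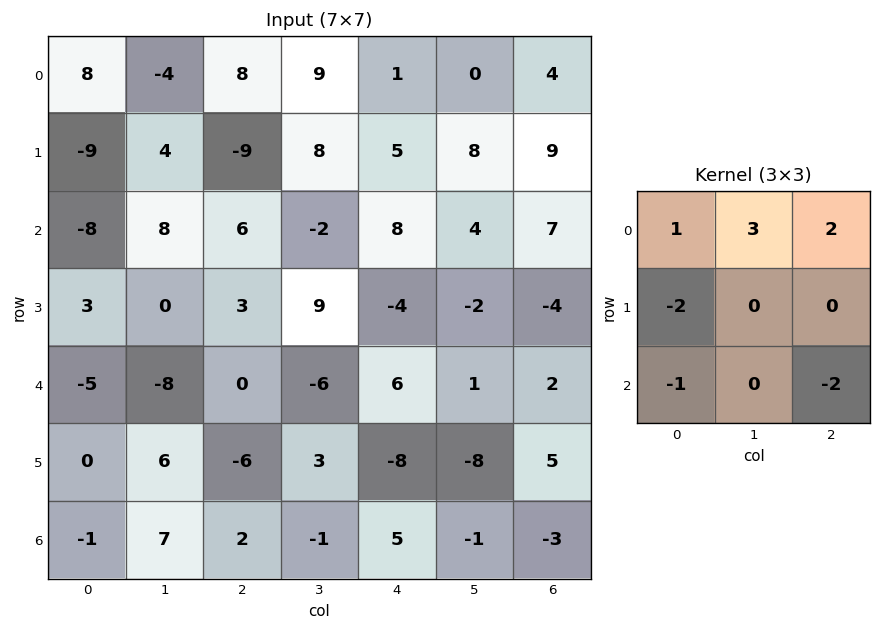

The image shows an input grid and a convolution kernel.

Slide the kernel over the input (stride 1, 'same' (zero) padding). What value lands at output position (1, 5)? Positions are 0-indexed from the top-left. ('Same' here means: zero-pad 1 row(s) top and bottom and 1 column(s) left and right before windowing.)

The receptive field on the zero-padded input at this output position is [1 0 4 / 5 8 9 / 8 4 7]. Elementwise product with the kernel and sum: 1·1 + 0·3 + 4·2 + 5·-2 + 8·-1 + 7·-2.

-23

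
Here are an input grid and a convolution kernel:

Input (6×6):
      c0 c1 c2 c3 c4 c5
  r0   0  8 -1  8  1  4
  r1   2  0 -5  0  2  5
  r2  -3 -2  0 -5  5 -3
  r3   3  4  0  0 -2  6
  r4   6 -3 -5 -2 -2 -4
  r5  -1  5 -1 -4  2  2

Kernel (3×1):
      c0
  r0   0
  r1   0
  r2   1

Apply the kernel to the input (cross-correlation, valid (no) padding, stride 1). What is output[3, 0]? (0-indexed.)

-1

The receptive field on the input at this output position is [3 / 6 / -1]. Elementwise product with the kernel and sum: -1·1.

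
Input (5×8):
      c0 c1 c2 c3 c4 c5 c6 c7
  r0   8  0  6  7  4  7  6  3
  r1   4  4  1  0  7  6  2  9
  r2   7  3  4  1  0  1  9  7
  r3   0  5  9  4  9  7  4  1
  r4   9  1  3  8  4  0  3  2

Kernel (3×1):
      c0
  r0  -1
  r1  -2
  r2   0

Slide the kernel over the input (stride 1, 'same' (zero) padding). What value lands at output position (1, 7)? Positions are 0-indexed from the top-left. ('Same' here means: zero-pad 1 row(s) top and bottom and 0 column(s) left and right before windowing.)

-21

The receptive field on the zero-padded input at this output position is [3 / 9 / 7]. Elementwise product with the kernel and sum: 3·-1 + 9·-2.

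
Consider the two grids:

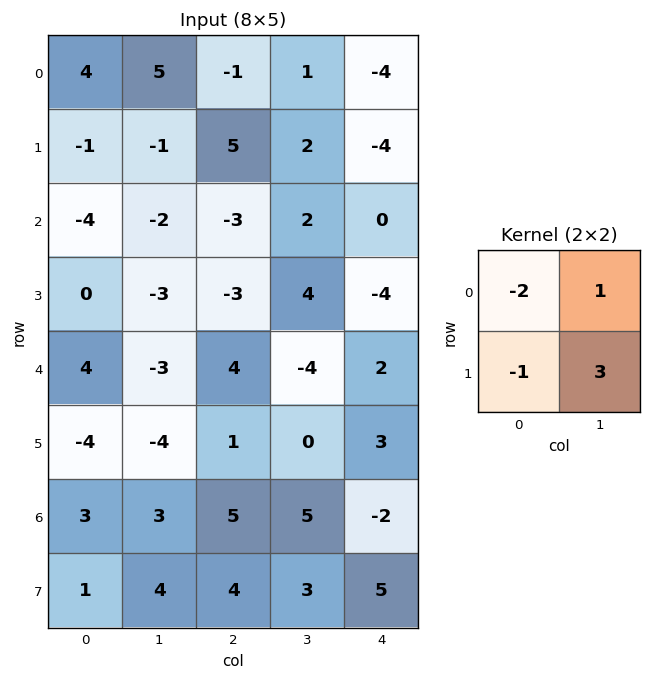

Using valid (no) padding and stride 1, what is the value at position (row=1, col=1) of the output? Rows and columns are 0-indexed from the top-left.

The receptive field on the input at this output position is [-1 5 / -2 -3]. Elementwise product with the kernel and sum: -1·-2 + 5·1 + -2·-1 + -3·3.

0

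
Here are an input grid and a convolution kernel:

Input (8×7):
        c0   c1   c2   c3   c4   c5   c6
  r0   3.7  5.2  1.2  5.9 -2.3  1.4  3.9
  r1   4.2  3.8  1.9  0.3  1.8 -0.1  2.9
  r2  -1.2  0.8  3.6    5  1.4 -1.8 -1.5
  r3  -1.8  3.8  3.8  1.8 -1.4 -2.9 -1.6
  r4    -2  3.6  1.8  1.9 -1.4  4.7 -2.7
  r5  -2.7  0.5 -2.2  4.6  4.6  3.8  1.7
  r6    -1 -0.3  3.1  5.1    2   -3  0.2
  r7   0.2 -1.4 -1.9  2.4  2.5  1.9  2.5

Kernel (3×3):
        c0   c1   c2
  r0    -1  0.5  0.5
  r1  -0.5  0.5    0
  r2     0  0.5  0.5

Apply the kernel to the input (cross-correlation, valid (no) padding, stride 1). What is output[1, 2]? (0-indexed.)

The receptive field on the input at this output position is [1.9 0.3 1.8 / 3.6 5 1.4 / 3.8 1.8 -1.4]. Elementwise product with the kernel and sum: 1.9·-1 + 0.3·0.5 + 1.8·0.5 + 3.6·-0.5 + 5·0.5 + 1.8·0.5 + -1.4·0.5.

0.05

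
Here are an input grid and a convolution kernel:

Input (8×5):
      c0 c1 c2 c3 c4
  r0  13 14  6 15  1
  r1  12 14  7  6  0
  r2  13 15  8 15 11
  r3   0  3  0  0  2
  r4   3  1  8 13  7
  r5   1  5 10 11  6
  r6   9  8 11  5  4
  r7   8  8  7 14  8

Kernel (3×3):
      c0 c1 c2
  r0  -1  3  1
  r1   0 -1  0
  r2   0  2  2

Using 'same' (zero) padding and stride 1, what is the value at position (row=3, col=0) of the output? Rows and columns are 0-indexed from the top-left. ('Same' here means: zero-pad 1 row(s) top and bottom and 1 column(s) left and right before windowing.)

62

The receptive field on the zero-padded input at this output position is [0 13 15 / 0 0 3 / 0 3 1]. Elementwise product with the kernel and sum: 0·-1 + 13·3 + 15·1 + 0·-1 + 3·2 + 1·2.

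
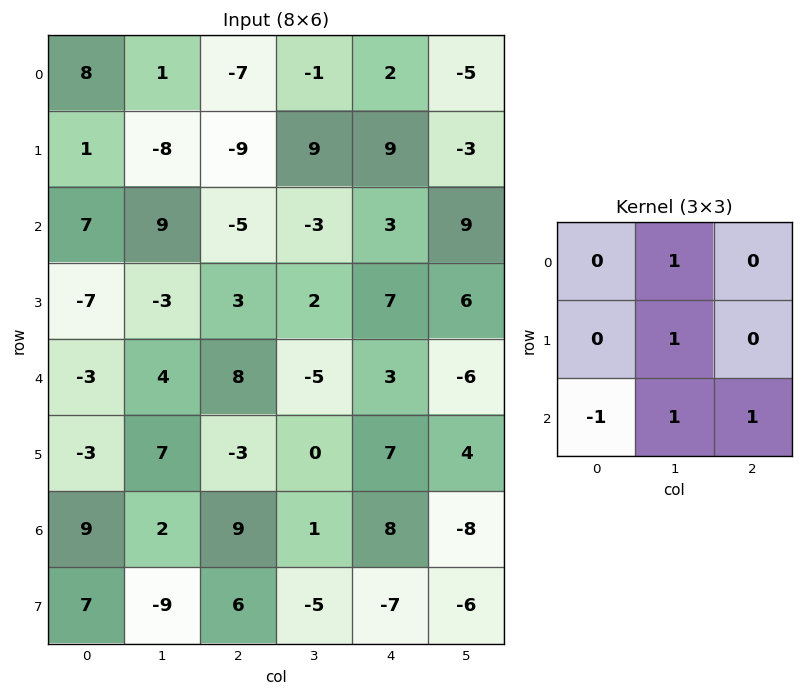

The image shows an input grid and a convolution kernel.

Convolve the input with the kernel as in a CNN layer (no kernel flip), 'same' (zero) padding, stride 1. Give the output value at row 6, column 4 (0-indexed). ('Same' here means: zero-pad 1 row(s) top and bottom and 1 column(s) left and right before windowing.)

7

The receptive field on the zero-padded input at this output position is [0 7 4 / 1 8 -8 / -5 -7 -6]. Elementwise product with the kernel and sum: 7·1 + 8·1 + -5·-1 + -7·1 + -6·1.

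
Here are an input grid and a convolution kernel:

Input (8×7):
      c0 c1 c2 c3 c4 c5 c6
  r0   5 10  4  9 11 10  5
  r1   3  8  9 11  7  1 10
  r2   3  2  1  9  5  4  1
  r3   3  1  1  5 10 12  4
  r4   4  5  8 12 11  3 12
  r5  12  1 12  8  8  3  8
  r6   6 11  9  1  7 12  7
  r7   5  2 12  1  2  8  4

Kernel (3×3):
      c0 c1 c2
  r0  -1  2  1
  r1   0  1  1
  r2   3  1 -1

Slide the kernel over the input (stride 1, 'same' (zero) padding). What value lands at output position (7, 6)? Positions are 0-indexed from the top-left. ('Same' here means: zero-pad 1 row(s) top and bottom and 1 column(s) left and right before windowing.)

6

The receptive field on the zero-padded input at this output position is [12 7 0 / 8 4 0 / 0 0 0]. Elementwise product with the kernel and sum: 12·-1 + 7·2 + 0·1 + 4·1 + 0·1 + 0·3 + 0·1 + 0·-1.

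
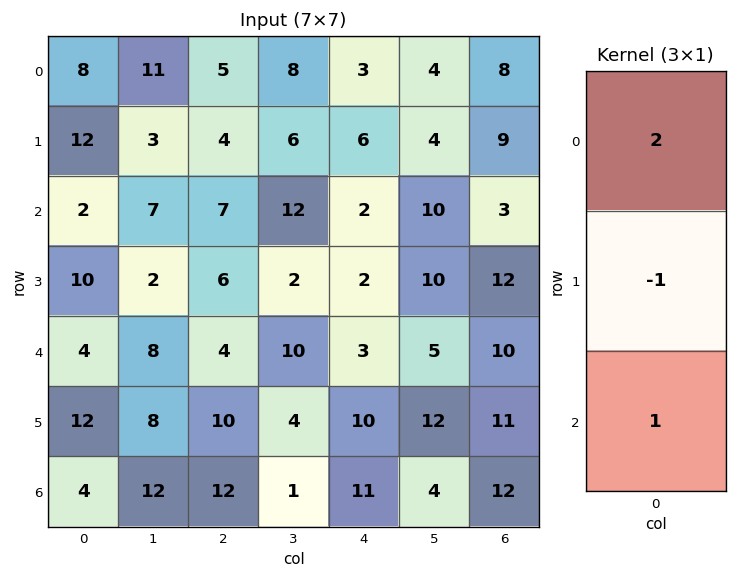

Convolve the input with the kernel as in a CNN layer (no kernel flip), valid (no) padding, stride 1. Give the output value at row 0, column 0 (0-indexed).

The receptive field on the input at this output position is [8 / 12 / 2]. Elementwise product with the kernel and sum: 8·2 + 12·-1 + 2·1.

6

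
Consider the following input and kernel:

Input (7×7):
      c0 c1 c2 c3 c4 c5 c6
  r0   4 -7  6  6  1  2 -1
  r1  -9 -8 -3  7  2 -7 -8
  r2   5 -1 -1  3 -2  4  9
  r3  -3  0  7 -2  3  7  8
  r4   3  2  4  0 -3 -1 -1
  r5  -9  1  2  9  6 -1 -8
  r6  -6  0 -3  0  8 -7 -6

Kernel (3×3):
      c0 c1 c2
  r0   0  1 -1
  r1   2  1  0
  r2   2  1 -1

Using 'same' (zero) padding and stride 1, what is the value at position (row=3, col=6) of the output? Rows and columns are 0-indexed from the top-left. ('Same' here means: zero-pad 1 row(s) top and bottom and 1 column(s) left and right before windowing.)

28

The receptive field on the zero-padded input at this output position is [4 9 0 / 7 8 0 / -1 -1 0]. Elementwise product with the kernel and sum: 9·1 + 0·-1 + 7·2 + 8·1 + -1·2 + -1·1 + 0·-1.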